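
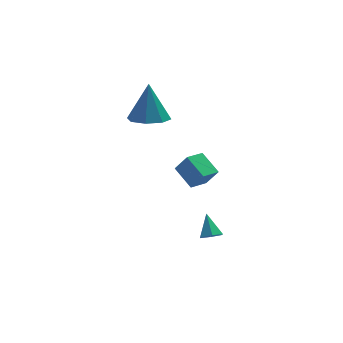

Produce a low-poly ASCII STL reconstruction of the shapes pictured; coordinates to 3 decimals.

solid 
facet normal -0.006 -0.691 -0.723
outer loop
vertex 1.687 -2.164 -2.527
vertex 1.156 -2.312 -2.381
vertex 1.242 -1.905 -2.771
endloop
endfacet
facet normal 0.581 0.780 -0.232
outer loop
vertex 1.687 -2.164 -2.527
vertex 1.242 -1.905 -2.771
vertex 1.164 -1.468 -1.499
endloop
endfacet
facet normal -0.006 -0.691 -0.723
outer loop
vertex 1.242 -1.905 -2.771
vertex 1.156 -2.312 -2.381
vertex 0.711 -2.053 -2.625
endloop
endfacet
facet normal -0.336 0.884 -0.324
outer loop
vertex 1.242 -1.905 -2.771
vertex 0.711 -2.053 -2.625
vertex 1.164 -1.468 -1.499
endloop
endfacet
facet normal -0.006 -0.691 -0.723
outer loop
vertex 0.711 -2.053 -2.625
vertex 1.156 -2.312 -2.381
vertex 0.626 -2.46 -2.235
endloop
endfacet
facet normal -0.914 0.363 0.179
outer loop
vertex 0.711 -2.053 -2.625
vertex 0.626 -2.46 -2.235
vertex 1.164 -1.468 -1.499
endloop
endfacet
facet normal -0.006 -0.692 -0.722
outer loop
vertex 0.626 -2.46 -2.235
vertex 1.156 -2.312 -2.381
vertex 1.071 -2.719 -1.99
endloop
endfacet
facet normal -0.578 -0.261 0.774
outer loop
vertex 0.626 -2.46 -2.235
vertex 1.071 -2.719 -1.99
vertex 1.164 -1.468 -1.499
endloop
endfacet
facet normal -0.006 -0.692 -0.722
outer loop
vertex 1.071 -2.719 -1.99
vertex 1.156 -2.312 -2.381
vertex 1.602 -2.571 -2.136
endloop
endfacet
facet normal 0.340 -0.365 0.867
outer loop
vertex 1.071 -2.719 -1.99
vertex 1.602 -2.571 -2.136
vertex 1.164 -1.468 -1.499
endloop
endfacet
facet normal -0.006 -0.692 -0.722
outer loop
vertex 1.602 -2.571 -2.136
vertex 1.156 -2.312 -2.381
vertex 1.687 -2.164 -2.527
endloop
endfacet
facet normal 0.919 0.156 0.362
outer loop
vertex 1.602 -2.571 -2.136
vertex 1.687 -2.164 -2.527
vertex 1.164 -1.468 -1.499
endloop
endfacet
facet normal -0.074 -0.310 -0.948
outer loop
vertex 0.398 2.404 2.563
vertex -0.524 2.062 2.747
vertex -0.142 2.931 2.433
endloop
endfacet
facet normal 0.671 0.725 0.155
outer loop
vertex 0.398 2.404 2.563
vertex -0.142 2.931 2.433
vertex -0.376 2.678 4.633
endloop
endfacet
facet normal -0.074 -0.310 -0.948
outer loop
vertex -0.142 2.931 2.433
vertex -0.524 2.062 2.747
vertex -0.905 2.948 2.487
endloop
endfacet
facet normal 0.030 0.993 0.117
outer loop
vertex -0.142 2.931 2.433
vertex -0.905 2.948 2.487
vertex -0.376 2.678 4.633
endloop
endfacet
facet normal -0.074 -0.310 -0.948
outer loop
vertex -0.905 2.948 2.487
vertex -0.524 2.062 2.747
vertex -1.445 2.446 2.693
endloop
endfacet
facet normal -0.608 0.755 0.245
outer loop
vertex -0.905 2.948 2.487
vertex -1.445 2.446 2.693
vertex -0.376 2.678 4.633
endloop
endfacet
facet normal -0.074 -0.310 -0.948
outer loop
vertex -1.445 2.446 2.693
vertex -0.524 2.062 2.747
vertex -1.445 1.719 2.931
endloop
endfacet
facet normal -0.873 0.152 0.463
outer loop
vertex -1.445 2.446 2.693
vertex -1.445 1.719 2.931
vertex -0.376 2.678 4.633
endloop
endfacet
facet normal -0.074 -0.310 -0.948
outer loop
vertex -1.445 1.719 2.931
vertex -0.524 2.062 2.747
vertex -0.905 1.192 3.061
endloop
endfacet
facet normal -0.608 -0.464 0.644
outer loop
vertex -1.445 1.719 2.931
vertex -0.905 1.192 3.061
vertex -0.376 2.678 4.633
endloop
endfacet
facet normal -0.074 -0.310 -0.948
outer loop
vertex -0.905 1.192 3.061
vertex -0.524 2.062 2.747
vertex -0.142 1.175 3.007
endloop
endfacet
facet normal 0.032 -0.732 0.681
outer loop
vertex -0.905 1.192 3.061
vertex -0.142 1.175 3.007
vertex -0.376 2.678 4.633
endloop
endfacet
facet normal -0.074 -0.310 -0.948
outer loop
vertex -0.142 1.175 3.007
vertex -0.524 2.062 2.747
vertex 0.398 1.677 2.801
endloop
endfacet
facet normal 0.671 -0.494 0.553
outer loop
vertex -0.142 1.175 3.007
vertex 0.398 1.677 2.801
vertex -0.376 2.678 4.633
endloop
endfacet
facet normal -0.074 -0.310 -0.948
outer loop
vertex 0.398 1.677 2.801
vertex -0.524 2.062 2.747
vertex 0.398 2.404 2.563
endloop
endfacet
facet normal 0.936 0.110 0.335
outer loop
vertex 0.398 1.677 2.801
vertex 0.398 2.404 2.563
vertex -0.376 2.678 4.633
endloop
endfacet
facet normal -0.438 0.318 -0.841
outer loop
vertex -0.417 -1.987 2.224
vertex 0.401 -1.483 1.988
vertex 0.023 -2.987 1.617
endloop
endfacet
facet normal -0.827 -0.509 0.239
outer loop
vertex 0.479 -3.317 2.492
vertex -0.417 -1.987 2.224
vertex 0.023 -2.987 1.617
endloop
endfacet
facet normal -0.438 0.318 -0.841
outer loop
vertex 0.023 -2.987 1.617
vertex 0.401 -1.483 1.988
vertex 0.842 -2.483 1.381
endloop
endfacet
facet normal 0.352 -0.800 -0.485
outer loop
vertex 0.842 -2.483 1.381
vertex 0.479 -3.317 2.492
vertex 0.023 -2.987 1.617
endloop
endfacet
facet normal -0.353 0.800 0.486
outer loop
vertex -0.417 -1.987 2.224
vertex 0.857 -1.813 2.863
vertex 0.401 -1.483 1.988
endloop
endfacet
facet normal -0.827 -0.509 0.238
outer loop
vertex 0.038 -2.317 3.099
vertex -0.417 -1.987 2.224
vertex 0.479 -3.317 2.492
endloop
endfacet
facet normal -0.353 0.800 0.485
outer loop
vertex 0.038 -2.317 3.099
vertex 0.857 -1.813 2.863
vertex -0.417 -1.987 2.224
endloop
endfacet
facet normal 0.827 0.509 -0.239
outer loop
vertex 0.401 -1.483 1.988
vertex 0.857 -1.813 2.863
vertex 0.842 -2.483 1.381
endloop
endfacet
facet normal 0.353 -0.800 -0.485
outer loop
vertex 1.297 -2.813 2.256
vertex 0.479 -3.317 2.492
vertex 0.842 -2.483 1.381
endloop
endfacet
facet normal 0.827 0.509 -0.238
outer loop
vertex 0.842 -2.483 1.381
vertex 0.857 -1.813 2.863
vertex 1.297 -2.813 2.256
endloop
endfacet
facet normal 0.438 -0.317 0.841
outer loop
vertex 1.297 -2.813 2.256
vertex 0.038 -2.317 3.099
vertex 0.479 -3.317 2.492
endloop
endfacet
facet normal 0.438 -0.318 0.841
outer loop
vertex 0.857 -1.813 2.863
vertex 0.038 -2.317 3.099
vertex 1.297 -2.813 2.256
endloop
endfacet

endsolid


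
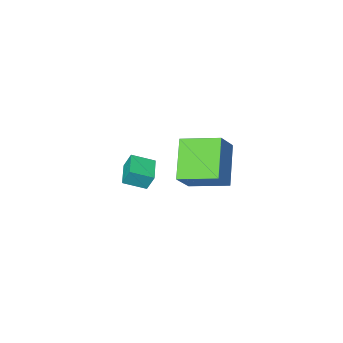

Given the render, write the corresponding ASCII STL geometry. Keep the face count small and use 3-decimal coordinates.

solid 
facet normal -0.455 -0.631 0.628
outer loop
vertex -3.214 -2.093 1.56
vertex -4.437 -0.797 1.976
vertex -4.097 -2.568 0.444
endloop
endfacet
facet normal 0.669 -0.708 -0.228
outer loop
vertex -3.143 -1.243 -0.876
vertex -3.214 -2.093 1.56
vertex -4.097 -2.568 0.444
endloop
endfacet
facet normal -0.454 -0.631 0.629
outer loop
vertex -4.097 -2.568 0.444
vertex -4.437 -0.797 1.976
vertex -5.32 -1.273 0.861
endloop
endfacet
facet normal -0.589 -0.317 -0.744
outer loop
vertex -5.32 -1.273 0.861
vertex -3.143 -1.243 -0.876
vertex -4.097 -2.568 0.444
endloop
endfacet
facet normal 0.589 0.317 0.744
outer loop
vertex -3.214 -2.093 1.56
vertex -3.483 0.528 0.656
vertex -4.437 -0.797 1.976
endloop
endfacet
facet normal 0.669 -0.708 -0.227
outer loop
vertex -2.26 -0.767 0.239
vertex -3.214 -2.093 1.56
vertex -3.143 -1.243 -0.876
endloop
endfacet
facet normal 0.589 0.317 0.743
outer loop
vertex -2.26 -0.767 0.239
vertex -3.483 0.528 0.656
vertex -3.214 -2.093 1.56
endloop
endfacet
facet normal -0.669 0.708 0.227
outer loop
vertex -4.437 -0.797 1.976
vertex -3.483 0.528 0.656
vertex -5.32 -1.273 0.861
endloop
endfacet
facet normal -0.589 -0.317 -0.743
outer loop
vertex -4.366 0.053 -0.46
vertex -3.143 -1.243 -0.876
vertex -5.32 -1.273 0.861
endloop
endfacet
facet normal -0.669 0.708 0.228
outer loop
vertex -5.32 -1.273 0.861
vertex -3.483 0.528 0.656
vertex -4.366 0.053 -0.46
endloop
endfacet
facet normal 0.454 0.631 -0.629
outer loop
vertex -4.366 0.053 -0.46
vertex -2.26 -0.767 0.239
vertex -3.143 -1.243 -0.876
endloop
endfacet
facet normal 0.454 0.631 -0.628
outer loop
vertex -3.483 0.528 0.656
vertex -2.26 -0.767 0.239
vertex -4.366 0.053 -0.46
endloop
endfacet
facet normal -0.532 -0.831 0.160
outer loop
vertex 0.662 0.697 3.869
vertex -0.168 1.156 3.492
vertex 0.852 0.433 3.127
endloop
endfacet
facet normal 0.814 -0.450 0.368
outer loop
vertex 1.448 1.364 2.948
vertex 0.662 0.697 3.869
vertex 0.852 0.433 3.127
endloop
endfacet
facet normal -0.532 -0.831 0.161
outer loop
vertex 0.852 0.433 3.127
vertex -0.168 1.156 3.492
vertex 0.022 0.891 2.751
endloop
endfacet
facet normal 0.235 -0.326 -0.916
outer loop
vertex 0.022 0.891 2.751
vertex 1.448 1.364 2.948
vertex 0.852 0.433 3.127
endloop
endfacet
facet normal -0.235 0.327 0.915
outer loop
vertex 0.662 0.697 3.869
vertex 0.428 2.087 3.313
vertex -0.168 1.156 3.492
endloop
endfacet
facet normal 0.814 -0.449 0.369
outer loop
vertex 1.258 1.629 3.689
vertex 0.662 0.697 3.869
vertex 1.448 1.364 2.948
endloop
endfacet
facet normal -0.234 0.327 0.916
outer loop
vertex 1.258 1.629 3.689
vertex 0.428 2.087 3.313
vertex 0.662 0.697 3.869
endloop
endfacet
facet normal -0.813 0.450 -0.369
outer loop
vertex -0.168 1.156 3.492
vertex 0.428 2.087 3.313
vertex 0.022 0.891 2.751
endloop
endfacet
facet normal 0.235 -0.327 -0.915
outer loop
vertex 0.618 1.823 2.571
vertex 1.448 1.364 2.948
vertex 0.022 0.891 2.751
endloop
endfacet
facet normal -0.814 0.449 -0.368
outer loop
vertex 0.022 0.891 2.751
vertex 0.428 2.087 3.313
vertex 0.618 1.823 2.571
endloop
endfacet
facet normal 0.533 0.831 -0.161
outer loop
vertex 0.618 1.823 2.571
vertex 1.258 1.629 3.689
vertex 1.448 1.364 2.948
endloop
endfacet
facet normal 0.531 0.832 -0.160
outer loop
vertex 0.428 2.087 3.313
vertex 1.258 1.629 3.689
vertex 0.618 1.823 2.571
endloop
endfacet

endsolid


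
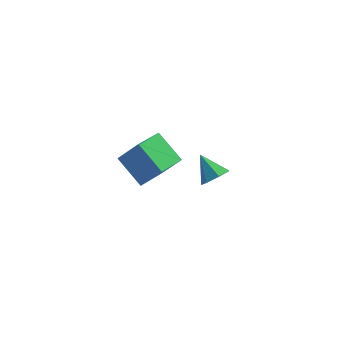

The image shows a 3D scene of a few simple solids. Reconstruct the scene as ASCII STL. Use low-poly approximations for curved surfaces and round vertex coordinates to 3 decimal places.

solid 
facet normal 0.463 -0.660 -0.592
outer loop
vertex 3.532 3.017 -4.162
vertex 2.754 2.49 -4.183
vertex 3.006 3.186 -4.762
endloop
endfacet
facet normal 0.337 0.941 -0.031
outer loop
vertex 3.532 3.017 -4.162
vertex 3.006 3.186 -4.762
vertex 1.966 3.61 -3.177
endloop
endfacet
facet normal 0.463 -0.660 -0.592
outer loop
vertex 3.006 3.186 -4.762
vertex 2.754 2.49 -4.183
vertex 2.29 2.831 -4.926
endloop
endfacet
facet normal -0.318 0.843 -0.434
outer loop
vertex 3.006 3.186 -4.762
vertex 2.29 2.831 -4.926
vertex 1.966 3.61 -3.177
endloop
endfacet
facet normal 0.463 -0.659 -0.592
outer loop
vertex 2.29 2.831 -4.926
vertex 2.754 2.49 -4.183
vertex 1.924 2.219 -4.531
endloop
endfacet
facet normal -0.890 0.331 -0.312
outer loop
vertex 2.29 2.831 -4.926
vertex 1.924 2.219 -4.531
vertex 1.966 3.61 -3.177
endloop
endfacet
facet normal 0.464 -0.659 -0.593
outer loop
vertex 1.924 2.219 -4.531
vertex 2.754 2.49 -4.183
vertex 2.183 1.81 -3.874
endloop
endfacet
facet normal -0.947 -0.209 0.244
outer loop
vertex 1.924 2.219 -4.531
vertex 2.183 1.81 -3.874
vertex 1.966 3.61 -3.177
endloop
endfacet
facet normal 0.464 -0.659 -0.592
outer loop
vertex 2.183 1.81 -3.874
vertex 2.754 2.49 -4.183
vertex 2.872 1.914 -3.45
endloop
endfacet
facet normal -0.446 -0.369 0.815
outer loop
vertex 2.183 1.81 -3.874
vertex 2.872 1.914 -3.45
vertex 1.966 3.61 -3.177
endloop
endfacet
facet normal 0.463 -0.659 -0.592
outer loop
vertex 2.872 1.914 -3.45
vertex 2.754 2.49 -4.183
vertex 3.472 2.451 -3.578
endloop
endfacet
facet normal 0.235 -0.031 0.972
outer loop
vertex 2.872 1.914 -3.45
vertex 3.472 2.451 -3.578
vertex 1.966 3.61 -3.177
endloop
endfacet
facet normal 0.463 -0.660 -0.592
outer loop
vertex 3.472 2.451 -3.578
vertex 2.754 2.49 -4.183
vertex 3.532 3.017 -4.162
endloop
endfacet
facet normal 0.584 0.552 0.595
outer loop
vertex 3.472 2.451 -3.578
vertex 3.532 3.017 -4.162
vertex 1.966 3.61 -3.177
endloop
endfacet
facet normal -0.587 0.141 -0.797
outer loop
vertex -2.748 -1.557 2.549
vertex -1.628 -0.162 1.971
vertex -1.641 -2.881 1.499
endloop
endfacet
facet normal -0.596 -0.742 0.308
outer loop
vertex -0.572 -3.138 2.949
vertex -2.748 -1.557 2.549
vertex -1.641 -2.881 1.499
endloop
endfacet
facet normal -0.587 0.141 -0.797
outer loop
vertex -1.641 -2.881 1.499
vertex -1.628 -0.162 1.971
vertex -0.521 -1.486 0.921
endloop
endfacet
facet normal 0.548 -0.655 -0.520
outer loop
vertex -0.521 -1.486 0.921
vertex -0.572 -3.138 2.949
vertex -1.641 -2.881 1.499
endloop
endfacet
facet normal -0.548 0.655 0.520
outer loop
vertex -2.748 -1.557 2.549
vertex -0.559 -0.419 3.421
vertex -1.628 -0.162 1.971
endloop
endfacet
facet normal -0.596 -0.742 0.308
outer loop
vertex -1.679 -1.814 3.999
vertex -2.748 -1.557 2.549
vertex -0.572 -3.138 2.949
endloop
endfacet
facet normal -0.548 0.655 0.520
outer loop
vertex -1.679 -1.814 3.999
vertex -0.559 -0.419 3.421
vertex -2.748 -1.557 2.549
endloop
endfacet
facet normal 0.596 0.742 -0.308
outer loop
vertex -1.628 -0.162 1.971
vertex -0.559 -0.419 3.421
vertex -0.521 -1.486 0.921
endloop
endfacet
facet normal 0.548 -0.655 -0.520
outer loop
vertex 0.548 -1.743 2.371
vertex -0.572 -3.138 2.949
vertex -0.521 -1.486 0.921
endloop
endfacet
facet normal 0.596 0.742 -0.308
outer loop
vertex -0.521 -1.486 0.921
vertex -0.559 -0.419 3.421
vertex 0.548 -1.743 2.371
endloop
endfacet
facet normal 0.587 -0.141 0.797
outer loop
vertex 0.548 -1.743 2.371
vertex -1.679 -1.814 3.999
vertex -0.572 -3.138 2.949
endloop
endfacet
facet normal 0.587 -0.141 0.797
outer loop
vertex -0.559 -0.419 3.421
vertex -1.679 -1.814 3.999
vertex 0.548 -1.743 2.371
endloop
endfacet

endsolid


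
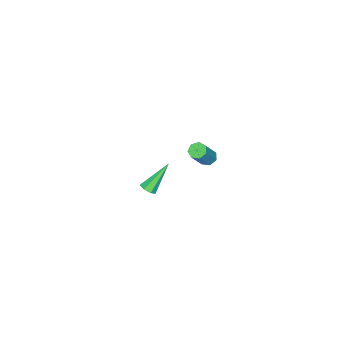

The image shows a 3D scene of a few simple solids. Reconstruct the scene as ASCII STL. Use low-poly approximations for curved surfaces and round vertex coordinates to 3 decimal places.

solid 
facet normal 0.610 -0.279 -0.742
outer loop
vertex -2.106 -2.386 -3.896
vertex -2.511 -2.402 -4.223
vertex -2.197 -2.002 -4.115
endloop
endfacet
facet normal 0.609 0.497 0.618
outer loop
vertex -2.106 -2.386 -3.896
vertex -2.197 -2.002 -4.115
vertex -3.749 -1.838 -2.717
endloop
endfacet
facet normal 0.610 -0.278 -0.742
outer loop
vertex -2.197 -2.002 -4.115
vertex -2.511 -2.402 -4.223
vertex -2.524 -1.919 -4.415
endloop
endfacet
facet normal 0.176 0.981 0.080
outer loop
vertex -2.197 -2.002 -4.115
vertex -2.524 -1.919 -4.415
vertex -3.749 -1.838 -2.717
endloop
endfacet
facet normal 0.610 -0.279 -0.742
outer loop
vertex -2.524 -1.919 -4.415
vertex -2.511 -2.402 -4.223
vertex -2.841 -2.2 -4.57
endloop
endfacet
facet normal -0.494 0.775 -0.394
outer loop
vertex -2.524 -1.919 -4.415
vertex -2.841 -2.2 -4.57
vertex -3.749 -1.838 -2.717
endloop
endfacet
facet normal 0.610 -0.277 -0.742
outer loop
vertex -2.841 -2.2 -4.57
vertex -2.511 -2.402 -4.223
vertex -2.909 -2.633 -4.464
endloop
endfacet
facet normal -0.895 0.032 -0.445
outer loop
vertex -2.841 -2.2 -4.57
vertex -2.909 -2.633 -4.464
vertex -3.749 -1.838 -2.717
endloop
endfacet
facet normal 0.610 -0.277 -0.742
outer loop
vertex -2.909 -2.633 -4.464
vertex -2.511 -2.402 -4.223
vertex -2.677 -2.893 -4.176
endloop
endfacet
facet normal -0.725 -0.687 -0.036
outer loop
vertex -2.909 -2.633 -4.464
vertex -2.677 -2.893 -4.176
vertex -3.749 -1.838 -2.717
endloop
endfacet
facet normal 0.610 -0.277 -0.742
outer loop
vertex -2.677 -2.893 -4.176
vertex -2.511 -2.402 -4.223
vertex -2.32 -2.782 -3.924
endloop
endfacet
facet normal -0.111 -0.842 0.528
outer loop
vertex -2.677 -2.893 -4.176
vertex -2.32 -2.782 -3.924
vertex -3.749 -1.838 -2.717
endloop
endfacet
facet normal 0.610 -0.277 -0.742
outer loop
vertex -2.32 -2.782 -3.924
vertex -2.511 -2.402 -4.223
vertex -2.106 -2.386 -3.896
endloop
endfacet
facet normal 0.481 -0.318 0.817
outer loop
vertex -2.32 -2.782 -3.924
vertex -2.106 -2.386 -3.896
vertex -3.749 -1.838 -2.717
endloop
endfacet
facet normal -0.590 0.016 -0.807
outer loop
vertex -0.337 2.778 2.329
vertex -0.651 2.443 2.552
vertex -0.663 2.953 2.571
endloop
endfacet
facet normal 0.329 0.918 -0.221
outer loop
vertex -0.337 2.778 2.329
vertex -0.663 2.953 2.571
vertex 0.625 2.751 3.645
endloop
endfacet
facet normal 0.328 0.918 -0.221
outer loop
vertex 0.625 2.751 3.645
vertex -0.663 2.953 2.571
vertex 0.298 2.926 3.887
endloop
endfacet
facet normal 0.590 -0.015 0.808
outer loop
vertex 0.625 2.751 3.645
vertex 0.298 2.926 3.887
vertex 0.311 2.417 3.868
endloop
endfacet
facet normal -0.591 0.016 -0.807
outer loop
vertex -0.663 2.953 2.571
vertex -0.651 2.443 2.552
vertex -0.98 2.744 2.799
endloop
endfacet
facet normal -0.373 0.882 0.290
outer loop
vertex -0.663 2.953 2.571
vertex -0.98 2.744 2.799
vertex 0.298 2.926 3.887
endloop
endfacet
facet normal -0.371 0.882 0.289
outer loop
vertex 0.298 2.926 3.887
vertex -0.98 2.744 2.799
vertex -0.019 2.718 4.115
endloop
endfacet
facet normal 0.590 -0.015 0.807
outer loop
vertex 0.298 2.926 3.887
vertex -0.019 2.718 4.115
vertex 0.311 2.417 3.868
endloop
endfacet
facet normal -0.591 0.016 -0.807
outer loop
vertex -0.98 2.744 2.799
vertex -0.651 2.443 2.552
vertex -1.049 2.309 2.841
endloop
endfacet
facet normal -0.792 0.182 0.582
outer loop
vertex -0.98 2.744 2.799
vertex -1.049 2.309 2.841
vertex -0.019 2.718 4.115
endloop
endfacet
facet normal -0.792 0.180 0.583
outer loop
vertex -0.019 2.718 4.115
vertex -1.049 2.309 2.841
vertex -0.088 2.282 4.156
endloop
endfacet
facet normal 0.589 -0.017 0.808
outer loop
vertex -0.019 2.718 4.115
vertex -0.088 2.282 4.156
vertex 0.311 2.417 3.868
endloop
endfacet
facet normal -0.591 0.016 -0.806
outer loop
vertex -1.049 2.309 2.841
vertex -0.651 2.443 2.552
vertex -0.818 1.975 2.665
endloop
endfacet
facet normal -0.616 -0.656 0.437
outer loop
vertex -1.049 2.309 2.841
vertex -0.818 1.975 2.665
vertex -0.088 2.282 4.156
endloop
endfacet
facet normal -0.616 -0.656 0.436
outer loop
vertex -0.088 2.282 4.156
vertex -0.818 1.975 2.665
vertex 0.144 1.948 3.981
endloop
endfacet
facet normal 0.588 -0.015 0.808
outer loop
vertex -0.088 2.282 4.156
vertex 0.144 1.948 3.981
vertex 0.311 2.417 3.868
endloop
endfacet
facet normal -0.591 0.016 -0.807
outer loop
vertex -0.818 1.975 2.665
vertex -0.651 2.443 2.552
vertex -0.461 1.994 2.404
endloop
endfacet
facet normal 0.025 -0.999 -0.039
outer loop
vertex -0.818 1.975 2.665
vertex -0.461 1.994 2.404
vertex 0.144 1.948 3.981
endloop
endfacet
facet normal 0.025 -0.999 -0.039
outer loop
vertex 0.144 1.948 3.981
vertex -0.461 1.994 2.404
vertex 0.501 1.967 3.72
endloop
endfacet
facet normal 0.591 -0.016 0.807
outer loop
vertex 0.144 1.948 3.981
vertex 0.501 1.967 3.72
vertex 0.311 2.417 3.868
endloop
endfacet
facet normal -0.590 0.017 -0.807
outer loop
vertex -0.461 1.994 2.404
vertex -0.651 2.443 2.552
vertex -0.247 2.351 2.255
endloop
endfacet
facet normal 0.646 -0.590 -0.485
outer loop
vertex -0.461 1.994 2.404
vertex -0.247 2.351 2.255
vertex 0.501 1.967 3.72
endloop
endfacet
facet normal 0.646 -0.590 -0.485
outer loop
vertex 0.501 1.967 3.72
vertex -0.247 2.351 2.255
vertex 0.715 2.324 3.571
endloop
endfacet
facet normal 0.590 -0.017 0.807
outer loop
vertex 0.501 1.967 3.72
vertex 0.715 2.324 3.571
vertex 0.311 2.417 3.868
endloop
endfacet
facet normal -0.590 0.016 -0.807
outer loop
vertex -0.247 2.351 2.255
vertex -0.651 2.443 2.552
vertex -0.337 2.778 2.329
endloop
endfacet
facet normal 0.781 0.263 -0.566
outer loop
vertex -0.247 2.351 2.255
vertex -0.337 2.778 2.329
vertex 0.715 2.324 3.571
endloop
endfacet
facet normal 0.781 0.263 -0.566
outer loop
vertex 0.715 2.324 3.571
vertex -0.337 2.778 2.329
vertex 0.625 2.751 3.645
endloop
endfacet
facet normal 0.590 -0.016 0.807
outer loop
vertex 0.715 2.324 3.571
vertex 0.625 2.751 3.645
vertex 0.311 2.417 3.868
endloop
endfacet

endsolid


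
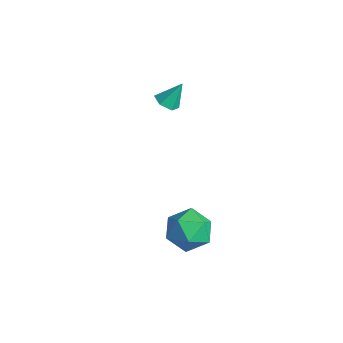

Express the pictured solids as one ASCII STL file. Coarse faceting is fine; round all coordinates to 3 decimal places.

solid 
facet normal -0.262 0.837 -0.480
outer loop
vertex 2.55 -2.55 -2.883
vertex 1.621 -2.479 -2.253
vertex 2.572 -1.985 -1.91
endloop
endfacet
facet normal 0.449 0.768 -0.456
outer loop
vertex 2.55 -2.55 -2.883
vertex 2.572 -1.985 -1.91
vertex 3.432 -2.654 -2.191
endloop
endfacet
facet normal 0.621 0.151 -0.769
outer loop
vertex 2.55 -2.55 -2.883
vertex 3.432 -2.654 -2.191
vertex 3.012 -3.561 -2.708
endloop
endfacet
facet normal 0.018 -0.163 -0.987
outer loop
vertex 2.55 -2.55 -2.883
vertex 3.012 -3.561 -2.708
vertex 1.893 -3.453 -2.746
endloop
endfacet
facet normal -0.528 0.262 -0.808
outer loop
vertex 2.55 -2.55 -2.883
vertex 1.893 -3.453 -2.746
vertex 1.621 -2.479 -2.253
endloop
endfacet
facet normal 0.643 0.730 0.229
outer loop
vertex 3.432 -2.654 -2.191
vertex 2.572 -1.985 -1.91
vertex 3.047 -2.647 -1.134
endloop
endfacet
facet normal -0.506 0.841 0.190
outer loop
vertex 2.572 -1.985 -1.91
vertex 1.621 -2.479 -2.253
vertex 1.928 -2.539 -1.172
endloop
endfacet
facet normal -0.936 -0.089 -0.340
outer loop
vertex 1.621 -2.479 -2.253
vertex 1.893 -3.453 -2.746
vertex 1.508 -3.446 -1.689
endloop
endfacet
facet normal -0.054 -0.776 -0.629
outer loop
vertex 1.893 -3.453 -2.746
vertex 3.012 -3.561 -2.708
vertex 2.368 -4.115 -1.97
endloop
endfacet
facet normal 0.922 -0.269 -0.277
outer loop
vertex 3.012 -3.561 -2.708
vertex 3.432 -2.654 -2.191
vertex 3.319 -3.621 -1.627
endloop
endfacet
facet normal -0.018 0.163 0.987
outer loop
vertex 2.39 -3.55 -0.997
vertex 3.047 -2.647 -1.134
vertex 1.928 -2.539 -1.172
endloop
endfacet
facet normal -0.621 -0.151 0.769
outer loop
vertex 2.39 -3.55 -0.997
vertex 1.928 -2.539 -1.172
vertex 1.508 -3.446 -1.689
endloop
endfacet
facet normal -0.449 -0.768 0.456
outer loop
vertex 2.39 -3.55 -0.997
vertex 1.508 -3.446 -1.689
vertex 2.368 -4.115 -1.97
endloop
endfacet
facet normal 0.262 -0.837 0.480
outer loop
vertex 2.39 -3.55 -0.997
vertex 2.368 -4.115 -1.97
vertex 3.319 -3.621 -1.627
endloop
endfacet
facet normal 0.528 -0.262 0.808
outer loop
vertex 2.39 -3.55 -0.997
vertex 3.319 -3.621 -1.627
vertex 3.047 -2.647 -1.134
endloop
endfacet
facet normal 0.054 0.776 0.629
outer loop
vertex 1.928 -2.539 -1.172
vertex 3.047 -2.647 -1.134
vertex 2.572 -1.985 -1.91
endloop
endfacet
facet normal -0.922 0.269 0.277
outer loop
vertex 1.508 -3.446 -1.689
vertex 1.928 -2.539 -1.172
vertex 1.621 -2.479 -2.253
endloop
endfacet
facet normal -0.643 -0.730 -0.229
outer loop
vertex 2.368 -4.115 -1.97
vertex 1.508 -3.446 -1.689
vertex 1.893 -3.453 -2.746
endloop
endfacet
facet normal 0.506 -0.841 -0.190
outer loop
vertex 3.319 -3.621 -1.627
vertex 2.368 -4.115 -1.97
vertex 3.012 -3.561 -2.708
endloop
endfacet
facet normal 0.936 0.089 0.340
outer loop
vertex 3.047 -2.647 -1.134
vertex 3.319 -3.621 -1.627
vertex 3.432 -2.654 -2.191
endloop
endfacet
facet normal -0.152 -0.534 -0.832
outer loop
vertex -2.702 -0.044 0.575
vertex -3.1 -0.429 0.895
vertex -3.326 0.092 0.602
endloop
endfacet
facet normal 0.202 0.962 -0.185
outer loop
vertex -2.702 -0.044 0.575
vertex -3.326 0.092 0.602
vertex -2.9 0.269 1.985
endloop
endfacet
facet normal -0.152 -0.534 -0.832
outer loop
vertex -3.326 0.092 0.602
vertex -3.1 -0.429 0.895
vertex -3.725 -0.293 0.922
endloop
endfacet
facet normal -0.647 0.756 0.103
outer loop
vertex -3.326 0.092 0.602
vertex -3.725 -0.293 0.922
vertex -2.9 0.269 1.985
endloop
endfacet
facet normal -0.152 -0.533 -0.832
outer loop
vertex -3.725 -0.293 0.922
vertex -3.1 -0.429 0.895
vertex -3.498 -0.815 1.215
endloop
endfacet
facet normal -0.790 0.000 0.613
outer loop
vertex -3.725 -0.293 0.922
vertex -3.498 -0.815 1.215
vertex -2.9 0.269 1.985
endloop
endfacet
facet normal -0.152 -0.533 -0.832
outer loop
vertex -3.498 -0.815 1.215
vertex -3.1 -0.429 0.895
vertex -2.873 -0.951 1.188
endloop
endfacet
facet normal -0.083 -0.546 0.833
outer loop
vertex -3.498 -0.815 1.215
vertex -2.873 -0.951 1.188
vertex -2.9 0.269 1.985
endloop
endfacet
facet normal -0.153 -0.533 -0.832
outer loop
vertex -2.873 -0.951 1.188
vertex -3.1 -0.429 0.895
vertex -2.475 -0.566 0.868
endloop
endfacet
facet normal 0.767 -0.339 0.545
outer loop
vertex -2.873 -0.951 1.188
vertex -2.475 -0.566 0.868
vertex -2.9 0.269 1.985
endloop
endfacet
facet normal -0.153 -0.533 -0.832
outer loop
vertex -2.475 -0.566 0.868
vertex -3.1 -0.429 0.895
vertex -2.702 -0.044 0.575
endloop
endfacet
facet normal 0.909 0.415 0.035
outer loop
vertex -2.475 -0.566 0.868
vertex -2.702 -0.044 0.575
vertex -2.9 0.269 1.985
endloop
endfacet

endsolid


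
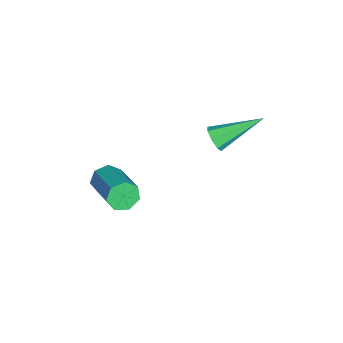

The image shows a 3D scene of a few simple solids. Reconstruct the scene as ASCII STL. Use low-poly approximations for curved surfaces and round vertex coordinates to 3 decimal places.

solid 
facet normal 0.258 -0.861 -0.438
outer loop
vertex -2.837 1.753 0.625
vertex -3.266 1.827 0.227
vertex -2.697 1.98 0.261
endloop
endfacet
facet normal 0.821 0.285 0.494
outer loop
vertex -2.837 1.753 0.625
vertex -2.697 1.98 0.261
vertex -3.814 3.653 1.153
endloop
endfacet
facet normal 0.258 -0.862 -0.436
outer loop
vertex -2.697 1.98 0.261
vertex -3.266 1.827 0.227
vertex -2.89 2.117 -0.124
endloop
endfacet
facet normal 0.775 0.609 -0.172
outer loop
vertex -2.697 1.98 0.261
vertex -2.89 2.117 -0.124
vertex -3.814 3.653 1.153
endloop
endfacet
facet normal 0.258 -0.862 -0.436
outer loop
vertex -2.89 2.117 -0.124
vertex -3.266 1.827 0.227
vertex -3.303 2.084 -0.303
endloop
endfacet
facet normal 0.236 0.701 -0.673
outer loop
vertex -2.89 2.117 -0.124
vertex -3.303 2.084 -0.303
vertex -3.814 3.653 1.153
endloop
endfacet
facet normal 0.257 -0.862 -0.436
outer loop
vertex -3.303 2.084 -0.303
vertex -3.266 1.827 0.227
vertex -3.694 1.901 -0.172
endloop
endfacet
facet normal -0.478 0.509 -0.716
outer loop
vertex -3.303 2.084 -0.303
vertex -3.694 1.901 -0.172
vertex -3.814 3.653 1.153
endloop
endfacet
facet normal 0.259 -0.861 -0.437
outer loop
vertex -3.694 1.901 -0.172
vertex -3.266 1.827 0.227
vertex -3.834 1.674 0.192
endloop
endfacet
facet normal -0.950 0.144 -0.276
outer loop
vertex -3.694 1.901 -0.172
vertex -3.834 1.674 0.192
vertex -3.814 3.653 1.153
endloop
endfacet
facet normal 0.259 -0.861 -0.438
outer loop
vertex -3.834 1.674 0.192
vertex -3.266 1.827 0.227
vertex -3.641 1.536 0.577
endloop
endfacet
facet normal -0.904 -0.180 0.389
outer loop
vertex -3.834 1.674 0.192
vertex -3.641 1.536 0.577
vertex -3.814 3.653 1.153
endloop
endfacet
facet normal 0.259 -0.861 -0.438
outer loop
vertex -3.641 1.536 0.577
vertex -3.266 1.827 0.227
vertex -3.228 1.569 0.756
endloop
endfacet
facet normal -0.364 -0.272 0.891
outer loop
vertex -3.641 1.536 0.577
vertex -3.228 1.569 0.756
vertex -3.814 3.653 1.153
endloop
endfacet
facet normal 0.258 -0.861 -0.438
outer loop
vertex -3.228 1.569 0.756
vertex -3.266 1.827 0.227
vertex -2.837 1.753 0.625
endloop
endfacet
facet normal 0.350 -0.079 0.933
outer loop
vertex -3.228 1.569 0.756
vertex -2.837 1.753 0.625
vertex -3.814 3.653 1.153
endloop
endfacet
facet normal -0.819 -0.423 -0.387
outer loop
vertex -0.339 -2.273 -0.391
vertex -0.708 -1.982 0.072
vertex -0.544 -1.754 -0.525
endloop
endfacet
facet normal 0.449 -0.053 -0.892
outer loop
vertex -0.339 -2.273 -0.391
vertex -0.544 -1.754 -0.525
vertex 1.217 -1.469 0.344
endloop
endfacet
facet normal 0.449 -0.054 -0.892
outer loop
vertex 1.217 -1.469 0.344
vertex -0.544 -1.754 -0.525
vertex 1.013 -0.951 0.21
endloop
endfacet
facet normal 0.820 0.423 0.387
outer loop
vertex 1.217 -1.469 0.344
vertex 1.013 -0.951 0.21
vertex 0.848 -1.178 0.808
endloop
endfacet
facet normal -0.819 -0.423 -0.387
outer loop
vertex -0.544 -1.754 -0.525
vertex -0.708 -1.982 0.072
vertex -0.872 -1.408 -0.209
endloop
endfacet
facet normal 0.001 0.675 -0.738
outer loop
vertex -0.544 -1.754 -0.525
vertex -0.872 -1.408 -0.209
vertex 1.013 -0.951 0.21
endloop
endfacet
facet normal 0.001 0.674 -0.739
outer loop
vertex 1.013 -0.951 0.21
vertex -0.872 -1.408 -0.209
vertex 0.685 -0.604 0.526
endloop
endfacet
facet normal 0.820 0.423 0.387
outer loop
vertex 1.013 -0.951 0.21
vertex 0.685 -0.604 0.526
vertex 0.848 -1.178 0.808
endloop
endfacet
facet normal -0.820 -0.423 -0.386
outer loop
vertex -0.872 -1.408 -0.209
vertex -0.708 -1.982 0.072
vertex -1.077 -1.493 0.319
endloop
endfacet
facet normal -0.447 0.894 -0.030
outer loop
vertex -0.872 -1.408 -0.209
vertex -1.077 -1.493 0.319
vertex 0.685 -0.604 0.526
endloop
endfacet
facet normal -0.447 0.894 -0.030
outer loop
vertex 0.685 -0.604 0.526
vertex -1.077 -1.493 0.319
vertex 0.48 -0.689 1.054
endloop
endfacet
facet normal 0.820 0.423 0.386
outer loop
vertex 0.685 -0.604 0.526
vertex 0.48 -0.689 1.054
vertex 0.848 -1.178 0.808
endloop
endfacet
facet normal -0.819 -0.423 -0.387
outer loop
vertex -1.077 -1.493 0.319
vertex -0.708 -1.982 0.072
vertex -1.004 -1.947 0.661
endloop
endfacet
facet normal -0.559 0.440 0.703
outer loop
vertex -1.077 -1.493 0.319
vertex -1.004 -1.947 0.661
vertex 0.48 -0.689 1.054
endloop
endfacet
facet normal -0.559 0.440 0.702
outer loop
vertex 0.48 -0.689 1.054
vertex -1.004 -1.947 0.661
vertex 0.552 -1.143 1.396
endloop
endfacet
facet normal 0.820 0.422 0.388
outer loop
vertex 0.48 -0.689 1.054
vertex 0.552 -1.143 1.396
vertex 0.848 -1.178 0.808
endloop
endfacet
facet normal -0.820 -0.422 -0.387
outer loop
vertex -1.004 -1.947 0.661
vertex -0.708 -1.982 0.072
vertex -0.709 -2.427 0.56
endloop
endfacet
facet normal -0.250 -0.344 0.905
outer loop
vertex -1.004 -1.947 0.661
vertex -0.709 -2.427 0.56
vertex 0.552 -1.143 1.396
endloop
endfacet
facet normal -0.249 -0.344 0.905
outer loop
vertex 0.552 -1.143 1.396
vertex -0.709 -2.427 0.56
vertex 0.848 -1.623 1.295
endloop
endfacet
facet normal 0.819 0.424 0.387
outer loop
vertex 0.552 -1.143 1.396
vertex 0.848 -1.623 1.295
vertex 0.848 -1.178 0.808
endloop
endfacet
facet normal -0.819 -0.423 -0.387
outer loop
vertex -0.709 -2.427 0.56
vertex -0.708 -1.982 0.072
vertex -0.413 -2.572 0.092
endloop
endfacet
facet normal 0.248 -0.870 0.426
outer loop
vertex -0.709 -2.427 0.56
vertex -0.413 -2.572 0.092
vertex 0.848 -1.623 1.295
endloop
endfacet
facet normal 0.248 -0.870 0.426
outer loop
vertex 0.848 -1.623 1.295
vertex -0.413 -2.572 0.092
vertex 1.144 -1.768 0.827
endloop
endfacet
facet normal 0.819 0.423 0.387
outer loop
vertex 0.848 -1.623 1.295
vertex 1.144 -1.768 0.827
vertex 0.848 -1.178 0.808
endloop
endfacet
facet normal -0.819 -0.423 -0.387
outer loop
vertex -0.413 -2.572 0.092
vertex -0.708 -1.982 0.072
vertex -0.339 -2.273 -0.391
endloop
endfacet
facet normal 0.559 -0.741 -0.373
outer loop
vertex -0.413 -2.572 0.092
vertex -0.339 -2.273 -0.391
vertex 1.144 -1.768 0.827
endloop
endfacet
facet normal 0.559 -0.740 -0.374
outer loop
vertex 1.144 -1.768 0.827
vertex -0.339 -2.273 -0.391
vertex 1.217 -1.469 0.344
endloop
endfacet
facet normal 0.819 0.424 0.386
outer loop
vertex 1.144 -1.768 0.827
vertex 1.217 -1.469 0.344
vertex 0.848 -1.178 0.808
endloop
endfacet

endsolid


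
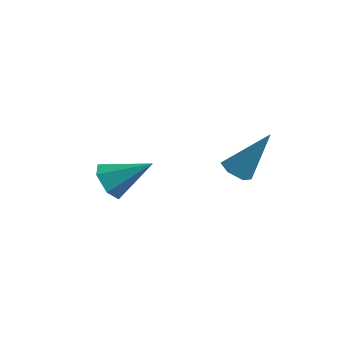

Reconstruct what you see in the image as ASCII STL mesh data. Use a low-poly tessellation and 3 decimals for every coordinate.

solid 
facet normal -0.429 -0.377 -0.821
outer loop
vertex 3.585 -2.391 1.222
vertex 3.101 -1.994 1.293
vertex 3.603 -1.823 0.952
endloop
endfacet
facet normal 0.983 -0.104 -0.153
outer loop
vertex 3.585 -2.391 1.222
vertex 3.603 -1.823 0.952
vertex 3.979 -1.226 2.967
endloop
endfacet
facet normal -0.430 -0.376 -0.821
outer loop
vertex 3.603 -1.823 0.952
vertex 3.101 -1.994 1.293
vertex 3.119 -1.425 1.023
endloop
endfacet
facet normal 0.570 0.752 -0.329
outer loop
vertex 3.603 -1.823 0.952
vertex 3.119 -1.425 1.023
vertex 3.979 -1.226 2.967
endloop
endfacet
facet normal -0.430 -0.376 -0.821
outer loop
vertex 3.119 -1.425 1.023
vertex 3.101 -1.994 1.293
vertex 2.618 -1.596 1.364
endloop
endfacet
facet normal -0.301 0.953 0.036
outer loop
vertex 3.119 -1.425 1.023
vertex 2.618 -1.596 1.364
vertex 3.979 -1.226 2.967
endloop
endfacet
facet normal -0.430 -0.376 -0.821
outer loop
vertex 2.618 -1.596 1.364
vertex 3.101 -1.994 1.293
vertex 2.6 -2.165 1.634
endloop
endfacet
facet normal -0.761 0.298 0.577
outer loop
vertex 2.618 -1.596 1.364
vertex 2.6 -2.165 1.634
vertex 3.979 -1.226 2.967
endloop
endfacet
facet normal -0.430 -0.377 -0.821
outer loop
vertex 2.6 -2.165 1.634
vertex 3.101 -1.994 1.293
vertex 3.084 -2.563 1.563
endloop
endfacet
facet normal -0.348 -0.558 0.753
outer loop
vertex 2.6 -2.165 1.634
vertex 3.084 -2.563 1.563
vertex 3.979 -1.226 2.967
endloop
endfacet
facet normal -0.429 -0.377 -0.821
outer loop
vertex 3.084 -2.563 1.563
vertex 3.101 -1.994 1.293
vertex 3.585 -2.391 1.222
endloop
endfacet
facet normal 0.524 -0.758 0.388
outer loop
vertex 3.084 -2.563 1.563
vertex 3.585 -2.391 1.222
vertex 3.979 -1.226 2.967
endloop
endfacet
facet normal -0.743 -0.418 -0.522
outer loop
vertex -0.659 -3.479 -0.539
vertex -1.192 -3.288 0.067
vertex -1.059 -2.752 -0.552
endloop
endfacet
facet normal 0.706 0.378 -0.599
outer loop
vertex -0.659 -3.479 -0.539
vertex -1.059 -2.752 -0.552
vertex 0.152 -2.532 1.013
endloop
endfacet
facet normal -0.743 -0.418 -0.522
outer loop
vertex -1.059 -2.752 -0.552
vertex -1.192 -3.288 0.067
vertex -1.592 -2.561 0.054
endloop
endfacet
facet normal 0.103 0.971 -0.216
outer loop
vertex -1.059 -2.752 -0.552
vertex -1.592 -2.561 0.054
vertex 0.152 -2.532 1.013
endloop
endfacet
facet normal -0.743 -0.418 -0.523
outer loop
vertex -1.592 -2.561 0.054
vertex -1.192 -3.288 0.067
vertex -1.726 -3.098 0.673
endloop
endfacet
facet normal -0.330 0.747 0.577
outer loop
vertex -1.592 -2.561 0.054
vertex -1.726 -3.098 0.673
vertex 0.152 -2.532 1.013
endloop
endfacet
facet normal -0.743 -0.418 -0.523
outer loop
vertex -1.726 -3.098 0.673
vertex -1.192 -3.288 0.067
vertex -1.326 -3.825 0.686
endloop
endfacet
facet normal -0.158 -0.069 0.985
outer loop
vertex -1.726 -3.098 0.673
vertex -1.326 -3.825 0.686
vertex 0.152 -2.532 1.013
endloop
endfacet
facet normal -0.743 -0.418 -0.523
outer loop
vertex -1.326 -3.825 0.686
vertex -1.192 -3.288 0.067
vertex -0.792 -4.015 0.08
endloop
endfacet
facet normal 0.447 -0.663 0.601
outer loop
vertex -1.326 -3.825 0.686
vertex -0.792 -4.015 0.08
vertex 0.152 -2.532 1.013
endloop
endfacet
facet normal -0.743 -0.418 -0.522
outer loop
vertex -0.792 -4.015 0.08
vertex -1.192 -3.288 0.067
vertex -0.659 -3.479 -0.539
endloop
endfacet
facet normal 0.878 -0.439 -0.191
outer loop
vertex -0.792 -4.015 0.08
vertex -0.659 -3.479 -0.539
vertex 0.152 -2.532 1.013
endloop
endfacet

endsolid


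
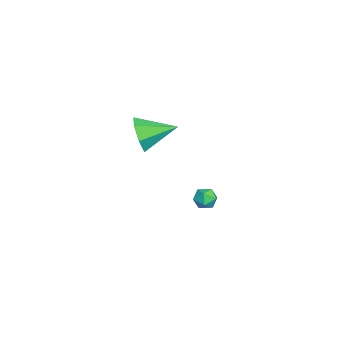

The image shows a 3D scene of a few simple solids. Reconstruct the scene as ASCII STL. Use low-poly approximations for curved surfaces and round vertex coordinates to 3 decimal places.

solid 
facet normal -0.790 -0.581 0.198
outer loop
vertex -1.298 2.439 -2.858
vertex -0.971 1.908 -3.112
vertex -0.916 2.056 -2.458
endloop
endfacet
facet normal -0.743 -0.044 0.668
outer loop
vertex -1.298 2.439 -2.858
vertex -0.916 2.056 -2.458
vertex -0.901 2.726 -2.397
endloop
endfacet
facet normal -0.764 0.570 0.303
outer loop
vertex -1.298 2.439 -2.858
vertex -0.901 2.726 -2.397
vertex -0.947 2.992 -3.013
endloop
endfacet
facet normal -0.823 0.413 -0.390
outer loop
vertex -1.298 2.439 -2.858
vertex -0.947 2.992 -3.013
vertex -0.991 2.487 -3.455
endloop
endfacet
facet normal -0.839 -0.299 -0.455
outer loop
vertex -1.298 2.439 -2.858
vertex -0.991 2.487 -3.455
vertex -0.971 1.908 -3.112
endloop
endfacet
facet normal -0.110 -0.088 0.990
outer loop
vertex -0.901 2.726 -2.397
vertex -0.916 2.056 -2.458
vertex -0.329 2.373 -2.365
endloop
endfacet
facet normal -0.182 -0.956 0.232
outer loop
vertex -0.916 2.056 -2.458
vertex -0.971 1.908 -3.112
vertex -0.373 1.868 -2.807
endloop
endfacet
facet normal -0.261 -0.499 -0.826
outer loop
vertex -0.971 1.908 -3.112
vertex -0.991 2.487 -3.455
vertex -0.419 2.134 -3.423
endloop
endfacet
facet normal -0.238 0.651 -0.721
outer loop
vertex -0.991 2.487 -3.455
vertex -0.947 2.992 -3.013
vertex -0.404 2.804 -3.362
endloop
endfacet
facet normal -0.144 0.905 0.401
outer loop
vertex -0.947 2.992 -3.013
vertex -0.901 2.726 -2.397
vertex -0.349 2.952 -2.708
endloop
endfacet
facet normal 0.823 -0.413 0.390
outer loop
vertex -0.022 2.421 -2.962
vertex -0.329 2.373 -2.365
vertex -0.373 1.868 -2.807
endloop
endfacet
facet normal 0.764 -0.570 -0.303
outer loop
vertex -0.022 2.421 -2.962
vertex -0.373 1.868 -2.807
vertex -0.419 2.134 -3.423
endloop
endfacet
facet normal 0.743 0.044 -0.668
outer loop
vertex -0.022 2.421 -2.962
vertex -0.419 2.134 -3.423
vertex -0.404 2.804 -3.362
endloop
endfacet
facet normal 0.790 0.581 -0.198
outer loop
vertex -0.022 2.421 -2.962
vertex -0.404 2.804 -3.362
vertex -0.349 2.952 -2.708
endloop
endfacet
facet normal 0.839 0.299 0.455
outer loop
vertex -0.022 2.421 -2.962
vertex -0.349 2.952 -2.708
vertex -0.329 2.373 -2.365
endloop
endfacet
facet normal 0.238 -0.651 0.721
outer loop
vertex -0.373 1.868 -2.807
vertex -0.329 2.373 -2.365
vertex -0.916 2.056 -2.458
endloop
endfacet
facet normal 0.144 -0.905 -0.401
outer loop
vertex -0.419 2.134 -3.423
vertex -0.373 1.868 -2.807
vertex -0.971 1.908 -3.112
endloop
endfacet
facet normal 0.110 0.088 -0.990
outer loop
vertex -0.404 2.804 -3.362
vertex -0.419 2.134 -3.423
vertex -0.991 2.487 -3.455
endloop
endfacet
facet normal 0.182 0.956 -0.232
outer loop
vertex -0.349 2.952 -2.708
vertex -0.404 2.804 -3.362
vertex -0.947 2.992 -3.013
endloop
endfacet
facet normal 0.261 0.499 0.826
outer loop
vertex -0.329 2.373 -2.365
vertex -0.349 2.952 -2.708
vertex -0.901 2.726 -2.397
endloop
endfacet
facet normal 0.091 -0.956 -0.280
outer loop
vertex 3.134 -0.609 4.226
vertex 2.651 -0.396 3.342
vertex 3.659 -0.36 3.547
endloop
endfacet
facet normal 0.670 0.359 0.650
outer loop
vertex 3.134 -0.609 4.226
vertex 3.659 -0.36 3.547
vertex 2.489 1.296 3.838
endloop
endfacet
facet normal 0.091 -0.955 -0.281
outer loop
vertex 3.659 -0.36 3.547
vertex 2.651 -0.396 3.342
vertex 3.425 -0.137 2.714
endloop
endfacet
facet normal 0.809 0.584 -0.071
outer loop
vertex 3.659 -0.36 3.547
vertex 3.425 -0.137 2.714
vertex 2.489 1.296 3.838
endloop
endfacet
facet normal 0.092 -0.955 -0.281
outer loop
vertex 3.425 -0.137 2.714
vertex 2.651 -0.396 3.342
vertex 2.608 -0.109 2.353
endloop
endfacet
facet normal 0.307 0.703 -0.641
outer loop
vertex 3.425 -0.137 2.714
vertex 2.608 -0.109 2.353
vertex 2.489 1.296 3.838
endloop
endfacet
facet normal 0.091 -0.955 -0.281
outer loop
vertex 2.608 -0.109 2.353
vertex 2.651 -0.396 3.342
vertex 1.823 -0.297 2.737
endloop
endfacet
facet normal -0.458 0.627 -0.630
outer loop
vertex 2.608 -0.109 2.353
vertex 1.823 -0.297 2.737
vertex 2.489 1.296 3.838
endloop
endfacet
facet normal 0.091 -0.955 -0.281
outer loop
vertex 1.823 -0.297 2.737
vertex 2.651 -0.396 3.342
vertex 1.661 -0.559 3.576
endloop
endfacet
facet normal -0.910 0.413 -0.047
outer loop
vertex 1.823 -0.297 2.737
vertex 1.661 -0.559 3.576
vertex 2.489 1.296 3.838
endloop
endfacet
facet normal 0.091 -0.956 -0.281
outer loop
vertex 1.661 -0.559 3.576
vertex 2.651 -0.396 3.342
vertex 2.245 -0.698 4.239
endloop
endfacet
facet normal -0.708 0.221 0.670
outer loop
vertex 1.661 -0.559 3.576
vertex 2.245 -0.698 4.239
vertex 2.489 1.296 3.838
endloop
endfacet
facet normal 0.092 -0.956 -0.280
outer loop
vertex 2.245 -0.698 4.239
vertex 2.651 -0.396 3.342
vertex 3.134 -0.609 4.226
endloop
endfacet
facet normal -0.005 0.198 0.980
outer loop
vertex 2.245 -0.698 4.239
vertex 3.134 -0.609 4.226
vertex 2.489 1.296 3.838
endloop
endfacet

endsolid


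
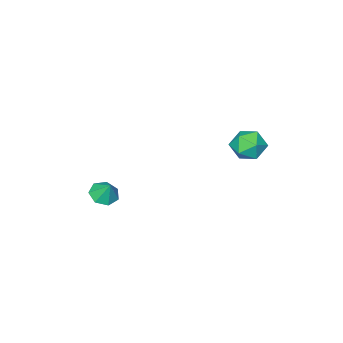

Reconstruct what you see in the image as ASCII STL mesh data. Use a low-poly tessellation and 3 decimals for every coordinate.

solid 
facet normal -0.615 -0.788 0.028
outer loop
vertex -4.291 2.02 2.781
vertex -3.683 1.529 2.306
vertex -3.651 1.536 3.22
endloop
endfacet
facet normal -0.701 -0.378 0.605
outer loop
vertex -4.291 2.02 2.781
vertex -3.651 1.536 3.22
vertex -3.861 2.38 3.504
endloop
endfacet
facet normal -0.880 0.277 0.386
outer loop
vertex -4.291 2.02 2.781
vertex -3.861 2.38 3.504
vertex -4.023 2.895 2.765
endloop
endfacet
facet normal -0.905 0.271 -0.327
outer loop
vertex -4.291 2.02 2.781
vertex -4.023 2.895 2.765
vertex -3.913 2.369 2.025
endloop
endfacet
facet normal -0.741 -0.387 -0.549
outer loop
vertex -4.291 2.02 2.781
vertex -3.913 2.369 2.025
vertex -3.683 1.529 2.306
endloop
endfacet
facet normal -0.072 -0.334 0.940
outer loop
vertex -3.861 2.38 3.504
vertex -3.651 1.536 3.22
vertex -2.987 2.111 3.475
endloop
endfacet
facet normal 0.066 -0.998 0.005
outer loop
vertex -3.651 1.536 3.22
vertex -3.683 1.529 2.306
vertex -2.877 1.585 2.735
endloop
endfacet
facet normal -0.138 -0.348 -0.927
outer loop
vertex -3.683 1.529 2.306
vertex -3.913 2.369 2.025
vertex -3.039 2.1 1.996
endloop
endfacet
facet normal -0.402 0.717 -0.569
outer loop
vertex -3.913 2.369 2.025
vertex -4.023 2.895 2.765
vertex -3.249 2.944 2.28
endloop
endfacet
facet normal -0.362 0.726 0.585
outer loop
vertex -4.023 2.895 2.765
vertex -3.861 2.38 3.504
vertex -3.217 2.951 3.194
endloop
endfacet
facet normal 0.905 -0.271 0.327
outer loop
vertex -2.609 2.46 2.719
vertex -2.987 2.111 3.475
vertex -2.877 1.585 2.735
endloop
endfacet
facet normal 0.880 -0.277 -0.386
outer loop
vertex -2.609 2.46 2.719
vertex -2.877 1.585 2.735
vertex -3.039 2.1 1.996
endloop
endfacet
facet normal 0.701 0.378 -0.605
outer loop
vertex -2.609 2.46 2.719
vertex -3.039 2.1 1.996
vertex -3.249 2.944 2.28
endloop
endfacet
facet normal 0.615 0.788 -0.028
outer loop
vertex -2.609 2.46 2.719
vertex -3.249 2.944 2.28
vertex -3.217 2.951 3.194
endloop
endfacet
facet normal 0.741 0.387 0.549
outer loop
vertex -2.609 2.46 2.719
vertex -3.217 2.951 3.194
vertex -2.987 2.111 3.475
endloop
endfacet
facet normal 0.402 -0.717 0.569
outer loop
vertex -2.877 1.585 2.735
vertex -2.987 2.111 3.475
vertex -3.651 1.536 3.22
endloop
endfacet
facet normal 0.362 -0.726 -0.585
outer loop
vertex -3.039 2.1 1.996
vertex -2.877 1.585 2.735
vertex -3.683 1.529 2.306
endloop
endfacet
facet normal 0.072 0.334 -0.940
outer loop
vertex -3.249 2.944 2.28
vertex -3.039 2.1 1.996
vertex -3.913 2.369 2.025
endloop
endfacet
facet normal -0.066 0.998 -0.005
outer loop
vertex -3.217 2.951 3.194
vertex -3.249 2.944 2.28
vertex -4.023 2.895 2.765
endloop
endfacet
facet normal 0.138 0.348 0.927
outer loop
vertex -2.987 2.111 3.475
vertex -3.217 2.951 3.194
vertex -3.861 2.38 3.504
endloop
endfacet
facet normal -0.084 -0.525 -0.847
outer loop
vertex 0.209 -4.336 -2.04
vertex -0.414 -3.956 -2.214
vertex 0.298 -3.792 -2.386
endloop
endfacet
facet normal 0.875 0.150 0.460
outer loop
vertex 0.209 -4.336 -2.04
vertex 0.298 -3.792 -2.386
vertex -0.326 -3.404 -1.326
endloop
endfacet
facet normal -0.083 -0.526 -0.846
outer loop
vertex 0.298 -3.792 -2.386
vertex -0.414 -3.956 -2.214
vertex -0.15 -3.372 -2.603
endloop
endfacet
facet normal 0.651 0.751 0.109
outer loop
vertex 0.298 -3.792 -2.386
vertex -0.15 -3.372 -2.603
vertex -0.326 -3.404 -1.326
endloop
endfacet
facet normal -0.082 -0.527 -0.846
outer loop
vertex -0.15 -3.372 -2.603
vertex -0.414 -3.956 -2.214
vertex -0.796 -3.392 -2.528
endloop
endfacet
facet normal -0.028 0.999 0.021
outer loop
vertex -0.15 -3.372 -2.603
vertex -0.796 -3.392 -2.528
vertex -0.326 -3.404 -1.326
endloop
endfacet
facet normal -0.082 -0.527 -0.846
outer loop
vertex -0.796 -3.392 -2.528
vertex -0.414 -3.956 -2.214
vertex -1.154 -3.837 -2.216
endloop
endfacet
facet normal -0.654 0.710 0.263
outer loop
vertex -0.796 -3.392 -2.528
vertex -1.154 -3.837 -2.216
vertex -0.326 -3.404 -1.326
endloop
endfacet
facet normal -0.082 -0.526 -0.847
outer loop
vertex -1.154 -3.837 -2.216
vertex -0.414 -3.956 -2.214
vertex -0.955 -4.372 -1.903
endloop
endfacet
facet normal -0.752 0.101 0.651
outer loop
vertex -1.154 -3.837 -2.216
vertex -0.955 -4.372 -1.903
vertex -0.326 -3.404 -1.326
endloop
endfacet
facet normal -0.083 -0.525 -0.847
outer loop
vertex -0.955 -4.372 -1.903
vertex -0.414 -3.956 -2.214
vertex -0.348 -4.594 -1.825
endloop
endfacet
facet normal -0.250 -0.370 0.894
outer loop
vertex -0.955 -4.372 -1.903
vertex -0.348 -4.594 -1.825
vertex -0.326 -3.404 -1.326
endloop
endfacet
facet normal -0.084 -0.525 -0.847
outer loop
vertex -0.348 -4.594 -1.825
vertex -0.414 -3.956 -2.214
vertex 0.209 -4.336 -2.04
endloop
endfacet
facet normal 0.474 -0.348 0.809
outer loop
vertex -0.348 -4.594 -1.825
vertex 0.209 -4.336 -2.04
vertex -0.326 -3.404 -1.326
endloop
endfacet

endsolid


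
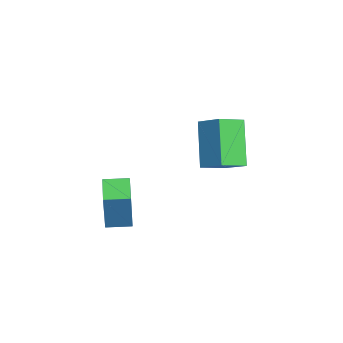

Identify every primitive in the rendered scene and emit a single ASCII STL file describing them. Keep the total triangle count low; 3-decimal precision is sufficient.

solid 
facet normal -0.956 -0.037 0.290
outer loop
vertex 2.902 -3.99 3.601
vertex 2.873 -3.031 3.629
vertex 2.335 -3.951 1.735
endloop
endfacet
facet normal 0.030 -0.999 -0.030
outer loop
vertex 3.407 -3.909 1.411
vertex 2.902 -3.99 3.601
vertex 2.335 -3.951 1.735
endloop
endfacet
facet normal -0.956 -0.037 0.290
outer loop
vertex 2.335 -3.951 1.735
vertex 2.873 -3.031 3.629
vertex 2.307 -2.992 1.764
endloop
endfacet
facet normal -0.290 0.020 -0.957
outer loop
vertex 2.307 -2.992 1.764
vertex 3.407 -3.909 1.411
vertex 2.335 -3.951 1.735
endloop
endfacet
facet normal 0.290 -0.019 0.957
outer loop
vertex 2.902 -3.99 3.601
vertex 3.945 -2.989 3.305
vertex 2.873 -3.031 3.629
endloop
endfacet
facet normal 0.030 -0.999 -0.030
outer loop
vertex 3.973 -3.948 3.276
vertex 2.902 -3.99 3.601
vertex 3.407 -3.909 1.411
endloop
endfacet
facet normal 0.291 -0.020 0.956
outer loop
vertex 3.973 -3.948 3.276
vertex 3.945 -2.989 3.305
vertex 2.902 -3.99 3.601
endloop
endfacet
facet normal -0.030 0.999 0.030
outer loop
vertex 2.873 -3.031 3.629
vertex 3.945 -2.989 3.305
vertex 2.307 -2.992 1.764
endloop
endfacet
facet normal -0.291 0.019 -0.957
outer loop
vertex 3.378 -2.95 1.439
vertex 3.407 -3.909 1.411
vertex 2.307 -2.992 1.764
endloop
endfacet
facet normal -0.030 0.999 0.030
outer loop
vertex 2.307 -2.992 1.764
vertex 3.945 -2.989 3.305
vertex 3.378 -2.95 1.439
endloop
endfacet
facet normal 0.956 0.037 -0.289
outer loop
vertex 3.378 -2.95 1.439
vertex 3.973 -3.948 3.276
vertex 3.407 -3.909 1.411
endloop
endfacet
facet normal 0.956 0.037 -0.290
outer loop
vertex 3.945 -2.989 3.305
vertex 3.973 -3.948 3.276
vertex 3.378 -2.95 1.439
endloop
endfacet
facet normal -0.618 -0.024 0.786
outer loop
vertex -1.519 -0.518 3.725
vertex -0.737 0.236 4.363
vertex -2.093 0.435 3.303
endloop
endfacet
facet normal -0.621 -0.598 -0.506
outer loop
vertex -0.783 0.484 1.637
vertex -1.519 -0.518 3.725
vertex -2.093 0.435 3.303
endloop
endfacet
facet normal -0.618 -0.024 0.786
outer loop
vertex -2.093 0.435 3.303
vertex -0.737 0.236 4.363
vertex -1.311 1.189 3.941
endloop
endfacet
facet normal -0.482 0.801 -0.356
outer loop
vertex -1.311 1.189 3.941
vertex -0.783 0.484 1.637
vertex -2.093 0.435 3.303
endloop
endfacet
facet normal 0.482 -0.801 0.356
outer loop
vertex -1.519 -0.518 3.725
vertex 0.573 0.285 2.697
vertex -0.737 0.236 4.363
endloop
endfacet
facet normal -0.621 -0.598 -0.506
outer loop
vertex -0.209 -0.469 2.059
vertex -1.519 -0.518 3.725
vertex -0.783 0.484 1.637
endloop
endfacet
facet normal 0.482 -0.801 0.356
outer loop
vertex -0.209 -0.469 2.059
vertex 0.573 0.285 2.697
vertex -1.519 -0.518 3.725
endloop
endfacet
facet normal 0.621 0.598 0.506
outer loop
vertex -0.737 0.236 4.363
vertex 0.573 0.285 2.697
vertex -1.311 1.189 3.941
endloop
endfacet
facet normal -0.482 0.801 -0.356
outer loop
vertex -0.001 1.238 2.275
vertex -0.783 0.484 1.637
vertex -1.311 1.189 3.941
endloop
endfacet
facet normal 0.621 0.598 0.506
outer loop
vertex -1.311 1.189 3.941
vertex 0.573 0.285 2.697
vertex -0.001 1.238 2.275
endloop
endfacet
facet normal 0.618 0.024 -0.786
outer loop
vertex -0.001 1.238 2.275
vertex -0.209 -0.469 2.059
vertex -0.783 0.484 1.637
endloop
endfacet
facet normal 0.618 0.024 -0.786
outer loop
vertex 0.573 0.285 2.697
vertex -0.209 -0.469 2.059
vertex -0.001 1.238 2.275
endloop
endfacet

endsolid


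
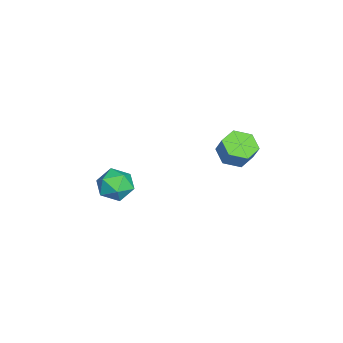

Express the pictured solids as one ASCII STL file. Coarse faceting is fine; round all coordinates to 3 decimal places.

solid 
facet normal -0.932 0.043 0.360
outer loop
vertex -4.016 -3.464 -1.627
vertex -3.636 -3.519 -0.636
vertex -3.772 -2.574 -1.101
endloop
endfacet
facet normal -0.881 0.395 -0.260
outer loop
vertex -4.016 -3.464 -1.627
vertex -3.772 -2.574 -1.101
vertex -3.514 -2.672 -2.126
endloop
endfacet
facet normal -0.652 -0.063 -0.756
outer loop
vertex -4.016 -3.464 -1.627
vertex -3.514 -2.672 -2.126
vertex -3.22 -3.678 -2.296
endloop
endfacet
facet normal -0.561 -0.699 -0.443
outer loop
vertex -4.016 -3.464 -1.627
vertex -3.22 -3.678 -2.296
vertex -3.295 -4.202 -1.375
endloop
endfacet
facet normal -0.734 -0.633 0.246
outer loop
vertex -4.016 -3.464 -1.627
vertex -3.295 -4.202 -1.375
vertex -3.636 -3.519 -0.636
endloop
endfacet
facet normal -0.387 0.903 -0.184
outer loop
vertex -3.514 -2.672 -2.126
vertex -3.772 -2.574 -1.101
vertex -2.825 -2.238 -1.445
endloop
endfacet
facet normal -0.469 0.335 0.817
outer loop
vertex -3.772 -2.574 -1.101
vertex -3.636 -3.519 -0.636
vertex -2.9 -2.762 -0.524
endloop
endfacet
facet normal -0.148 -0.759 0.634
outer loop
vertex -3.636 -3.519 -0.636
vertex -3.295 -4.202 -1.375
vertex -2.606 -3.768 -0.694
endloop
endfacet
facet normal 0.132 -0.866 -0.482
outer loop
vertex -3.295 -4.202 -1.375
vertex -3.22 -3.678 -2.296
vertex -2.348 -3.866 -1.719
endloop
endfacet
facet normal -0.016 0.162 -0.987
outer loop
vertex -3.22 -3.678 -2.296
vertex -3.514 -2.672 -2.126
vertex -2.484 -2.921 -2.184
endloop
endfacet
facet normal 0.561 0.699 0.443
outer loop
vertex -2.104 -2.976 -1.193
vertex -2.825 -2.238 -1.445
vertex -2.9 -2.762 -0.524
endloop
endfacet
facet normal 0.652 0.063 0.756
outer loop
vertex -2.104 -2.976 -1.193
vertex -2.9 -2.762 -0.524
vertex -2.606 -3.768 -0.694
endloop
endfacet
facet normal 0.881 -0.395 0.260
outer loop
vertex -2.104 -2.976 -1.193
vertex -2.606 -3.768 -0.694
vertex -2.348 -3.866 -1.719
endloop
endfacet
facet normal 0.932 -0.043 -0.360
outer loop
vertex -2.104 -2.976 -1.193
vertex -2.348 -3.866 -1.719
vertex -2.484 -2.921 -2.184
endloop
endfacet
facet normal 0.734 0.633 -0.246
outer loop
vertex -2.104 -2.976 -1.193
vertex -2.484 -2.921 -2.184
vertex -2.825 -2.238 -1.445
endloop
endfacet
facet normal -0.132 0.866 0.482
outer loop
vertex -2.9 -2.762 -0.524
vertex -2.825 -2.238 -1.445
vertex -3.772 -2.574 -1.101
endloop
endfacet
facet normal 0.016 -0.162 0.987
outer loop
vertex -2.606 -3.768 -0.694
vertex -2.9 -2.762 -0.524
vertex -3.636 -3.519 -0.636
endloop
endfacet
facet normal 0.387 -0.903 0.184
outer loop
vertex -2.348 -3.866 -1.719
vertex -2.606 -3.768 -0.694
vertex -3.295 -4.202 -1.375
endloop
endfacet
facet normal 0.469 -0.335 -0.817
outer loop
vertex -2.484 -2.921 -2.184
vertex -2.348 -3.866 -1.719
vertex -3.22 -3.678 -2.296
endloop
endfacet
facet normal 0.148 0.759 -0.634
outer loop
vertex -2.825 -2.238 -1.445
vertex -2.484 -2.921 -2.184
vertex -3.514 -2.672 -2.126
endloop
endfacet
facet normal -0.388 -0.296 -0.873
outer loop
vertex -1.482 2.212 1.925
vertex -2.267 2.694 2.111
vertex -1.558 3.109 1.655
endloop
endfacet
facet normal 0.918 -0.041 -0.394
outer loop
vertex -1.482 2.212 1.925
vertex -1.558 3.109 1.655
vertex -1.047 2.544 2.903
endloop
endfacet
facet normal 0.918 -0.040 -0.394
outer loop
vertex -1.047 2.544 2.903
vertex -1.558 3.109 1.655
vertex -1.124 3.441 2.632
endloop
endfacet
facet normal 0.388 0.297 0.872
outer loop
vertex -1.047 2.544 2.903
vertex -1.124 3.441 2.632
vertex -1.833 3.026 3.089
endloop
endfacet
facet normal -0.388 -0.296 -0.873
outer loop
vertex -1.558 3.109 1.655
vertex -2.267 2.694 2.111
vertex -2.344 3.591 1.841
endloop
endfacet
facet normal 0.389 0.806 -0.447
outer loop
vertex -1.558 3.109 1.655
vertex -2.344 3.591 1.841
vertex -1.124 3.441 2.632
endloop
endfacet
facet normal 0.389 0.806 -0.447
outer loop
vertex -1.124 3.441 2.632
vertex -2.344 3.591 1.841
vertex -1.909 3.923 2.818
endloop
endfacet
facet normal 0.389 0.296 0.872
outer loop
vertex -1.124 3.441 2.632
vertex -1.909 3.923 2.818
vertex -1.833 3.026 3.089
endloop
endfacet
facet normal -0.388 -0.296 -0.873
outer loop
vertex -2.344 3.591 1.841
vertex -2.267 2.694 2.111
vertex -3.053 3.176 2.297
endloop
endfacet
facet normal -0.529 0.847 -0.052
outer loop
vertex -2.344 3.591 1.841
vertex -3.053 3.176 2.297
vertex -1.909 3.923 2.818
endloop
endfacet
facet normal -0.529 0.847 -0.052
outer loop
vertex -1.909 3.923 2.818
vertex -3.053 3.176 2.297
vertex -2.618 3.508 3.275
endloop
endfacet
facet normal 0.389 0.296 0.872
outer loop
vertex -1.909 3.923 2.818
vertex -2.618 3.508 3.275
vertex -1.833 3.026 3.089
endloop
endfacet
facet normal -0.388 -0.297 -0.872
outer loop
vertex -3.053 3.176 2.297
vertex -2.267 2.694 2.111
vertex -2.976 2.279 2.568
endloop
endfacet
facet normal -0.918 0.040 0.395
outer loop
vertex -3.053 3.176 2.297
vertex -2.976 2.279 2.568
vertex -2.618 3.508 3.275
endloop
endfacet
facet normal -0.918 0.041 0.394
outer loop
vertex -2.618 3.508 3.275
vertex -2.976 2.279 2.568
vertex -2.542 2.611 3.545
endloop
endfacet
facet normal 0.388 0.296 0.873
outer loop
vertex -2.618 3.508 3.275
vertex -2.542 2.611 3.545
vertex -1.833 3.026 3.089
endloop
endfacet
facet normal -0.389 -0.296 -0.872
outer loop
vertex -2.976 2.279 2.568
vertex -2.267 2.694 2.111
vertex -2.191 1.797 2.382
endloop
endfacet
facet normal -0.389 -0.806 0.447
outer loop
vertex -2.976 2.279 2.568
vertex -2.191 1.797 2.382
vertex -2.542 2.611 3.545
endloop
endfacet
facet normal -0.388 -0.806 0.447
outer loop
vertex -2.542 2.611 3.545
vertex -2.191 1.797 2.382
vertex -1.756 2.129 3.359
endloop
endfacet
facet normal 0.388 0.296 0.873
outer loop
vertex -2.542 2.611 3.545
vertex -1.756 2.129 3.359
vertex -1.833 3.026 3.089
endloop
endfacet
facet normal -0.389 -0.296 -0.872
outer loop
vertex -2.191 1.797 2.382
vertex -2.267 2.694 2.111
vertex -1.482 2.212 1.925
endloop
endfacet
facet normal 0.529 -0.847 0.052
outer loop
vertex -2.191 1.797 2.382
vertex -1.482 2.212 1.925
vertex -1.756 2.129 3.359
endloop
endfacet
facet normal 0.529 -0.847 0.052
outer loop
vertex -1.756 2.129 3.359
vertex -1.482 2.212 1.925
vertex -1.047 2.544 2.903
endloop
endfacet
facet normal 0.388 0.296 0.873
outer loop
vertex -1.756 2.129 3.359
vertex -1.047 2.544 2.903
vertex -1.833 3.026 3.089
endloop
endfacet

endsolid


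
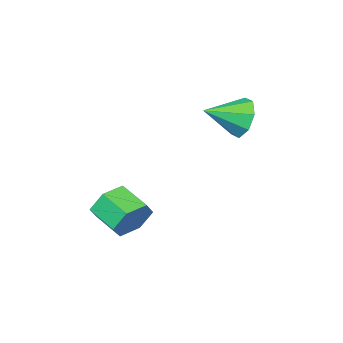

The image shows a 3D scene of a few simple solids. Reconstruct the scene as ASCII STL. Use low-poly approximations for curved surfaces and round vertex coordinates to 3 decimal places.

solid 
facet normal 0.007 0.929 -0.370
outer loop
vertex 0.188 -1.92 -1.448
vertex -0.165 -1.603 -0.66
vertex 0.747 -1.653 -0.768
endloop
endfacet
facet normal 0.794 -0.230 -0.563
outer loop
vertex 0.188 -1.92 -1.448
vertex 0.747 -1.653 -0.768
vertex 0.179 -3.174 -0.948
endloop
endfacet
facet normal 0.794 -0.230 -0.563
outer loop
vertex 0.179 -3.174 -0.948
vertex 0.747 -1.653 -0.768
vertex 0.738 -2.907 -0.268
endloop
endfacet
facet normal -0.007 -0.929 0.370
outer loop
vertex 0.179 -3.174 -0.948
vertex 0.738 -2.907 -0.268
vertex -0.175 -2.857 -0.16
endloop
endfacet
facet normal 0.007 0.929 -0.370
outer loop
vertex 0.747 -1.653 -0.768
vertex -0.165 -1.603 -0.66
vertex 0.394 -1.336 0.02
endloop
endfacet
facet normal 0.923 0.136 0.359
outer loop
vertex 0.747 -1.653 -0.768
vertex 0.394 -1.336 0.02
vertex 0.738 -2.907 -0.268
endloop
endfacet
facet normal 0.923 0.136 0.360
outer loop
vertex 0.738 -2.907 -0.268
vertex 0.394 -1.336 0.02
vertex 0.384 -2.59 0.52
endloop
endfacet
facet normal -0.007 -0.929 0.370
outer loop
vertex 0.738 -2.907 -0.268
vertex 0.384 -2.59 0.52
vertex -0.175 -2.857 -0.16
endloop
endfacet
facet normal 0.007 0.929 -0.370
outer loop
vertex 0.394 -1.336 0.02
vertex -0.165 -1.603 -0.66
vertex -0.519 -1.286 0.128
endloop
endfacet
facet normal 0.129 0.366 0.921
outer loop
vertex 0.394 -1.336 0.02
vertex -0.519 -1.286 0.128
vertex 0.384 -2.59 0.52
endloop
endfacet
facet normal 0.129 0.366 0.921
outer loop
vertex 0.384 -2.59 0.52
vertex -0.519 -1.286 0.128
vertex -0.528 -2.54 0.628
endloop
endfacet
facet normal -0.007 -0.929 0.370
outer loop
vertex 0.384 -2.59 0.52
vertex -0.528 -2.54 0.628
vertex -0.175 -2.857 -0.16
endloop
endfacet
facet normal 0.007 0.929 -0.370
outer loop
vertex -0.519 -1.286 0.128
vertex -0.165 -1.603 -0.66
vertex -1.078 -1.553 -0.552
endloop
endfacet
facet normal -0.794 0.230 0.563
outer loop
vertex -0.519 -1.286 0.128
vertex -1.078 -1.553 -0.552
vertex -0.528 -2.54 0.628
endloop
endfacet
facet normal -0.794 0.230 0.563
outer loop
vertex -0.528 -2.54 0.628
vertex -1.078 -1.553 -0.552
vertex -1.087 -2.807 -0.052
endloop
endfacet
facet normal -0.007 -0.929 0.370
outer loop
vertex -0.528 -2.54 0.628
vertex -1.087 -2.807 -0.052
vertex -0.175 -2.857 -0.16
endloop
endfacet
facet normal 0.007 0.929 -0.370
outer loop
vertex -1.078 -1.553 -0.552
vertex -0.165 -1.603 -0.66
vertex -0.724 -1.87 -1.34
endloop
endfacet
facet normal -0.923 -0.137 -0.360
outer loop
vertex -1.078 -1.553 -0.552
vertex -0.724 -1.87 -1.34
vertex -1.087 -2.807 -0.052
endloop
endfacet
facet normal -0.923 -0.136 -0.359
outer loop
vertex -1.087 -2.807 -0.052
vertex -0.724 -1.87 -1.34
vertex -0.734 -3.124 -0.84
endloop
endfacet
facet normal -0.007 -0.929 0.370
outer loop
vertex -1.087 -2.807 -0.052
vertex -0.734 -3.124 -0.84
vertex -0.175 -2.857 -0.16
endloop
endfacet
facet normal 0.007 0.929 -0.370
outer loop
vertex -0.724 -1.87 -1.34
vertex -0.165 -1.603 -0.66
vertex 0.188 -1.92 -1.448
endloop
endfacet
facet normal -0.129 -0.366 -0.921
outer loop
vertex -0.724 -1.87 -1.34
vertex 0.188 -1.92 -1.448
vertex -0.734 -3.124 -0.84
endloop
endfacet
facet normal -0.129 -0.366 -0.921
outer loop
vertex -0.734 -3.124 -0.84
vertex 0.188 -1.92 -1.448
vertex 0.179 -3.174 -0.948
endloop
endfacet
facet normal -0.007 -0.929 0.370
outer loop
vertex -0.734 -3.124 -0.84
vertex 0.179 -3.174 -0.948
vertex -0.175 -2.857 -0.16
endloop
endfacet
facet normal -0.831 0.424 -0.359
outer loop
vertex -3.687 0.147 2.919
vertex -4.178 -0.189 3.66
vertex -3.694 0.608 3.481
endloop
endfacet
facet normal 0.892 0.355 -0.280
outer loop
vertex -3.687 0.147 2.919
vertex -3.694 0.608 3.481
vertex -2.882 -0.851 4.22
endloop
endfacet
facet normal -0.831 0.424 -0.359
outer loop
vertex -3.694 0.608 3.481
vertex -4.178 -0.189 3.66
vertex -3.984 0.603 4.147
endloop
endfacet
facet normal 0.745 0.581 0.329
outer loop
vertex -3.694 0.608 3.481
vertex -3.984 0.603 4.147
vertex -2.882 -0.851 4.22
endloop
endfacet
facet normal -0.831 0.425 -0.360
outer loop
vertex -3.984 0.603 4.147
vertex -4.178 -0.189 3.66
vertex -4.389 0.134 4.528
endloop
endfacet
facet normal 0.399 0.345 0.849
outer loop
vertex -3.984 0.603 4.147
vertex -4.389 0.134 4.528
vertex -2.882 -0.851 4.22
endloop
endfacet
facet normal -0.831 0.425 -0.360
outer loop
vertex -4.389 0.134 4.528
vertex -4.178 -0.189 3.66
vertex -4.67 -0.524 4.4
endloop
endfacet
facet normal 0.059 -0.215 0.975
outer loop
vertex -4.389 0.134 4.528
vertex -4.67 -0.524 4.4
vertex -2.882 -0.851 4.22
endloop
endfacet
facet normal -0.831 0.425 -0.360
outer loop
vertex -4.67 -0.524 4.4
vertex -4.178 -0.189 3.66
vertex -4.663 -0.986 3.839
endloop
endfacet
facet normal -0.077 -0.770 0.633
outer loop
vertex -4.67 -0.524 4.4
vertex -4.663 -0.986 3.839
vertex -2.882 -0.851 4.22
endloop
endfacet
facet normal -0.831 0.425 -0.359
outer loop
vertex -4.663 -0.986 3.839
vertex -4.178 -0.189 3.66
vertex -4.372 -0.981 3.172
endloop
endfacet
facet normal 0.071 -0.997 0.023
outer loop
vertex -4.663 -0.986 3.839
vertex -4.372 -0.981 3.172
vertex -2.882 -0.851 4.22
endloop
endfacet
facet normal -0.831 0.425 -0.359
outer loop
vertex -4.372 -0.981 3.172
vertex -4.178 -0.189 3.66
vertex -3.968 -0.512 2.791
endloop
endfacet
facet normal 0.416 -0.762 -0.497
outer loop
vertex -4.372 -0.981 3.172
vertex -3.968 -0.512 2.791
vertex -2.882 -0.851 4.22
endloop
endfacet
facet normal -0.832 0.424 -0.359
outer loop
vertex -3.968 -0.512 2.791
vertex -4.178 -0.189 3.66
vertex -3.687 0.147 2.919
endloop
endfacet
facet normal 0.756 -0.202 -0.623
outer loop
vertex -3.968 -0.512 2.791
vertex -3.687 0.147 2.919
vertex -2.882 -0.851 4.22
endloop
endfacet

endsolid


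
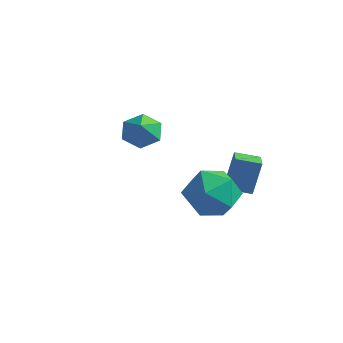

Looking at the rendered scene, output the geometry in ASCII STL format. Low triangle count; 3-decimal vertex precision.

solid 
facet normal -0.277 0.560 -0.781
outer loop
vertex -0.414 1.963 2.923
vertex -0.949 1.33 2.659
vertex -1.238 1.945 3.203
endloop
endfacet
facet normal 0.298 0.325 0.897
outer loop
vertex -0.414 1.963 2.923
vertex -1.238 1.945 3.203
vertex -0.671 0.77 3.441
endloop
endfacet
facet normal -0.278 0.560 -0.781
outer loop
vertex -1.238 1.945 3.203
vertex -0.949 1.33 2.659
vertex -1.773 1.311 2.939
endloop
endfacet
facet normal -0.423 -0.021 0.906
outer loop
vertex -1.238 1.945 3.203
vertex -1.773 1.311 2.939
vertex -0.671 0.77 3.441
endloop
endfacet
facet normal -0.278 0.559 -0.781
outer loop
vertex -1.773 1.311 2.939
vertex -0.949 1.33 2.659
vertex -1.483 0.696 2.396
endloop
endfacet
facet normal -0.553 -0.683 0.478
outer loop
vertex -1.773 1.311 2.939
vertex -1.483 0.696 2.396
vertex -0.671 0.77 3.441
endloop
endfacet
facet normal -0.279 0.559 -0.781
outer loop
vertex -1.483 0.696 2.396
vertex -0.949 1.33 2.659
vertex -0.66 0.715 2.116
endloop
endfacet
facet normal 0.037 -0.998 0.042
outer loop
vertex -1.483 0.696 2.396
vertex -0.66 0.715 2.116
vertex -0.671 0.77 3.441
endloop
endfacet
facet normal -0.277 0.560 -0.781
outer loop
vertex -0.66 0.715 2.116
vertex -0.949 1.33 2.659
vertex -0.125 1.348 2.38
endloop
endfacet
facet normal 0.756 -0.653 0.033
outer loop
vertex -0.66 0.715 2.116
vertex -0.125 1.348 2.38
vertex -0.671 0.77 3.441
endloop
endfacet
facet normal -0.277 0.560 -0.781
outer loop
vertex -0.125 1.348 2.38
vertex -0.949 1.33 2.659
vertex -0.414 1.963 2.923
endloop
endfacet
facet normal 0.887 0.009 0.462
outer loop
vertex -0.125 1.348 2.38
vertex -0.414 1.963 2.923
vertex -0.671 0.77 3.441
endloop
endfacet
facet normal 0.065 0.441 0.895
outer loop
vertex 3.517 -0.211 2.859
vertex 3.088 -1.253 3.404
vertex 4.318 -1.095 3.237
endloop
endfacet
facet normal 0.559 0.698 0.448
outer loop
vertex 3.517 -0.211 2.859
vertex 4.318 -1.095 3.237
vertex 4.489 -0.525 2.136
endloop
endfacet
facet normal 0.223 0.967 -0.121
outer loop
vertex 3.517 -0.211 2.859
vertex 4.489 -0.525 2.136
vertex 3.365 -0.33 1.623
endloop
endfacet
facet normal -0.479 0.877 -0.026
outer loop
vertex 3.517 -0.211 2.859
vertex 3.365 -0.33 1.623
vertex 2.499 -0.78 2.406
endloop
endfacet
facet normal -0.577 0.552 0.602
outer loop
vertex 3.517 -0.211 2.859
vertex 2.499 -0.78 2.406
vertex 3.088 -1.253 3.404
endloop
endfacet
facet normal 0.962 0.152 0.228
outer loop
vertex 4.489 -0.525 2.136
vertex 4.318 -1.095 3.237
vertex 4.661 -1.76 2.234
endloop
endfacet
facet normal 0.163 -0.264 0.951
outer loop
vertex 4.318 -1.095 3.237
vertex 3.088 -1.253 3.404
vertex 3.795 -2.21 3.017
endloop
endfacet
facet normal -0.875 -0.084 0.477
outer loop
vertex 3.088 -1.253 3.404
vertex 2.499 -0.78 2.406
vertex 2.671 -2.015 2.504
endloop
endfacet
facet normal -0.717 0.443 -0.539
outer loop
vertex 2.499 -0.78 2.406
vertex 3.365 -0.33 1.623
vertex 2.842 -1.445 1.403
endloop
endfacet
facet normal 0.418 0.589 -0.692
outer loop
vertex 3.365 -0.33 1.623
vertex 4.489 -0.525 2.136
vertex 4.072 -1.287 1.236
endloop
endfacet
facet normal 0.479 -0.877 0.026
outer loop
vertex 3.643 -2.329 1.781
vertex 4.661 -1.76 2.234
vertex 3.795 -2.21 3.017
endloop
endfacet
facet normal -0.223 -0.967 0.121
outer loop
vertex 3.643 -2.329 1.781
vertex 3.795 -2.21 3.017
vertex 2.671 -2.015 2.504
endloop
endfacet
facet normal -0.559 -0.698 -0.448
outer loop
vertex 3.643 -2.329 1.781
vertex 2.671 -2.015 2.504
vertex 2.842 -1.445 1.403
endloop
endfacet
facet normal -0.065 -0.441 -0.895
outer loop
vertex 3.643 -2.329 1.781
vertex 2.842 -1.445 1.403
vertex 4.072 -1.287 1.236
endloop
endfacet
facet normal 0.577 -0.552 -0.602
outer loop
vertex 3.643 -2.329 1.781
vertex 4.072 -1.287 1.236
vertex 4.661 -1.76 2.234
endloop
endfacet
facet normal 0.717 -0.443 0.539
outer loop
vertex 3.795 -2.21 3.017
vertex 4.661 -1.76 2.234
vertex 4.318 -1.095 3.237
endloop
endfacet
facet normal -0.418 -0.589 0.692
outer loop
vertex 2.671 -2.015 2.504
vertex 3.795 -2.21 3.017
vertex 3.088 -1.253 3.404
endloop
endfacet
facet normal -0.962 -0.152 -0.228
outer loop
vertex 2.842 -1.445 1.403
vertex 2.671 -2.015 2.504
vertex 2.499 -0.78 2.406
endloop
endfacet
facet normal -0.163 0.264 -0.951
outer loop
vertex 4.072 -1.287 1.236
vertex 2.842 -1.445 1.403
vertex 3.365 -0.33 1.623
endloop
endfacet
facet normal 0.875 0.084 -0.477
outer loop
vertex 4.661 -1.76 2.234
vertex 4.072 -1.287 1.236
vertex 4.489 -0.525 2.136
endloop
endfacet
facet normal -0.872 -0.432 0.230
outer loop
vertex 3.672 0.437 3.182
vertex 3.232 1.196 2.941
vertex 3.553 -0.09 1.74
endloop
endfacet
facet normal 0.484 -0.834 0.265
outer loop
vertex 4.468 0.364 1.499
vertex 3.672 0.437 3.182
vertex 3.553 -0.09 1.74
endloop
endfacet
facet normal -0.872 -0.432 0.230
outer loop
vertex 3.553 -0.09 1.74
vertex 3.232 1.196 2.941
vertex 3.113 0.669 1.499
endloop
endfacet
facet normal -0.077 -0.342 -0.937
outer loop
vertex 3.113 0.669 1.499
vertex 4.468 0.364 1.499
vertex 3.553 -0.09 1.74
endloop
endfacet
facet normal 0.077 0.342 0.937
outer loop
vertex 3.672 0.437 3.182
vertex 4.147 1.65 2.7
vertex 3.232 1.196 2.941
endloop
endfacet
facet normal 0.484 -0.834 0.265
outer loop
vertex 4.587 0.891 2.941
vertex 3.672 0.437 3.182
vertex 4.468 0.364 1.499
endloop
endfacet
facet normal 0.077 0.342 0.937
outer loop
vertex 4.587 0.891 2.941
vertex 4.147 1.65 2.7
vertex 3.672 0.437 3.182
endloop
endfacet
facet normal -0.484 0.834 -0.265
outer loop
vertex 3.232 1.196 2.941
vertex 4.147 1.65 2.7
vertex 3.113 0.669 1.499
endloop
endfacet
facet normal -0.077 -0.342 -0.937
outer loop
vertex 4.028 1.123 1.258
vertex 4.468 0.364 1.499
vertex 3.113 0.669 1.499
endloop
endfacet
facet normal -0.484 0.834 -0.265
outer loop
vertex 3.113 0.669 1.499
vertex 4.147 1.65 2.7
vertex 4.028 1.123 1.258
endloop
endfacet
facet normal 0.872 0.432 -0.230
outer loop
vertex 4.028 1.123 1.258
vertex 4.587 0.891 2.941
vertex 4.468 0.364 1.499
endloop
endfacet
facet normal 0.872 0.432 -0.230
outer loop
vertex 4.147 1.65 2.7
vertex 4.587 0.891 2.941
vertex 4.028 1.123 1.258
endloop
endfacet

endsolid
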